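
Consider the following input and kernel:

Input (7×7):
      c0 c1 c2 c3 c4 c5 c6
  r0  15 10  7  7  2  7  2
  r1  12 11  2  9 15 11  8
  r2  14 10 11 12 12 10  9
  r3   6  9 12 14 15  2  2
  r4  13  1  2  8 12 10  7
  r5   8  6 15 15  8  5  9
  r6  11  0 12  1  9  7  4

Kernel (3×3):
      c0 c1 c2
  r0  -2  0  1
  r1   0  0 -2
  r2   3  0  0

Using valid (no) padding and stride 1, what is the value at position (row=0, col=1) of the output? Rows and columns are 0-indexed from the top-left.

The receptive field on the input at this output position is [10 7 7 / 11 2 9 / 10 11 12]. Elementwise product with the kernel and sum: 10·-2 + 7·1 + 9·-2 + 10·3.

-1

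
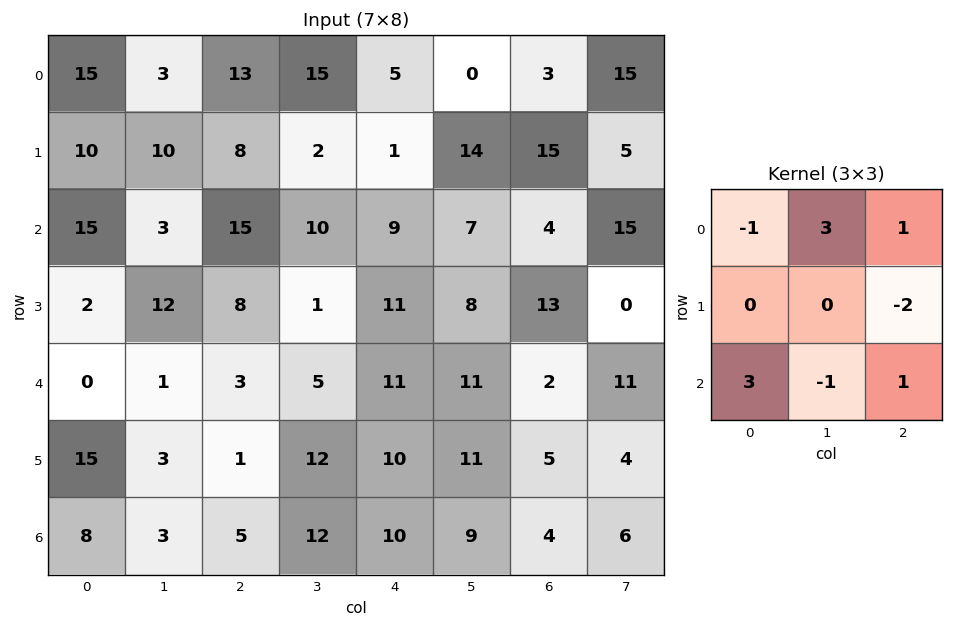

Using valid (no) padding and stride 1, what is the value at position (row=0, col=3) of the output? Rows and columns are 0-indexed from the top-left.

0

The receptive field on the input at this output position is [15 5 0 / 2 1 14 / 10 9 7]. Elementwise product with the kernel and sum: 15·-1 + 5·3 + 0·1 + 14·-2 + 10·3 + 9·-1 + 7·1.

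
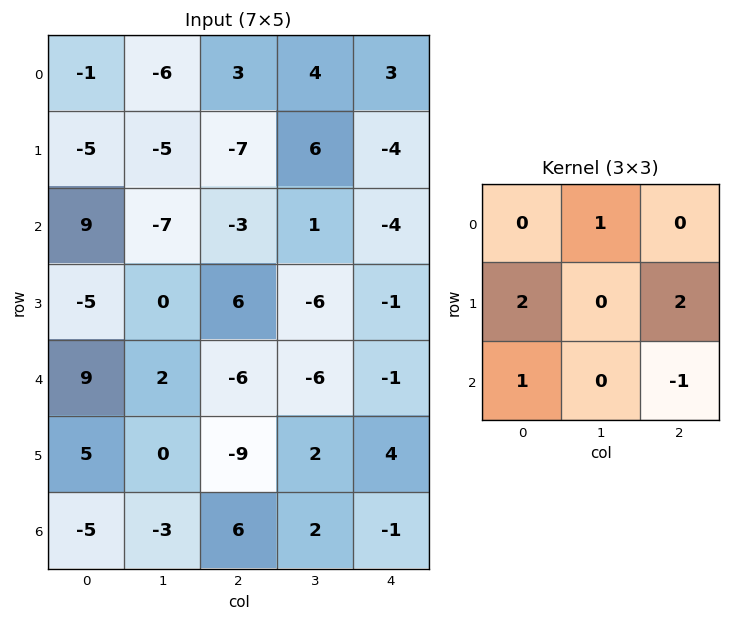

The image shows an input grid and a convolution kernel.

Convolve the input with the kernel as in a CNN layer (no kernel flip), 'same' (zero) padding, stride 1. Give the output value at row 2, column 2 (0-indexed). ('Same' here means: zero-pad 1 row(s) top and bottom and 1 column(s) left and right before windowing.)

The receptive field on the zero-padded input at this output position is [-5 -7 6 / -7 -3 1 / 0 6 -6]. Elementwise product with the kernel and sum: -7·1 + -7·2 + 1·2 + 0·1 + -6·-1.

-13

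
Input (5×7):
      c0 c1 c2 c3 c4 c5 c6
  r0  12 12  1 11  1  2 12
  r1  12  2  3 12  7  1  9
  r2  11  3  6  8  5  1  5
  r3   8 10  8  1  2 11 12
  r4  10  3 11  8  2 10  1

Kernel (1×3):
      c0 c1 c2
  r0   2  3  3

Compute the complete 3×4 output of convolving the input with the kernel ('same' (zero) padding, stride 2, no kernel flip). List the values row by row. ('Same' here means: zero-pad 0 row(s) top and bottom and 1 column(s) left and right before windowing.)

72 60 31 40
42 48 34 17
39 63 52 23

Output[0,0]: The receptive field on the zero-padded input at this output position is [0 12 12]. Elementwise product with the kernel and sum: 0·2 + 12·3 + 12·3.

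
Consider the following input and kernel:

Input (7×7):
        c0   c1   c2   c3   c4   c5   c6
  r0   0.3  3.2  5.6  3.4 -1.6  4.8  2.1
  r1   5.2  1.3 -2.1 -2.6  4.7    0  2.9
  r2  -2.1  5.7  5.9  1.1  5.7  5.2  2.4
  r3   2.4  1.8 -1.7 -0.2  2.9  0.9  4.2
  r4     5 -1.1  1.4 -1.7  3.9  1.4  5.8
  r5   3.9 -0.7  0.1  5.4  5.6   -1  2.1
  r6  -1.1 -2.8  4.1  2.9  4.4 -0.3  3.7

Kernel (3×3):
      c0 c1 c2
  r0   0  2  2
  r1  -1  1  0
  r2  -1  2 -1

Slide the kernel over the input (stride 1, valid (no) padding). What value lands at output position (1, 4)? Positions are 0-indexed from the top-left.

0

The receptive field on the input at this output position is [4.7 0 2.9 / 5.7 5.2 2.4 / 2.9 0.9 4.2]. Elementwise product with the kernel and sum: 0·2 + 2.9·2 + 5.7·-1 + 5.2·1 + 2.9·-1 + 0.9·2 + 4.2·-1.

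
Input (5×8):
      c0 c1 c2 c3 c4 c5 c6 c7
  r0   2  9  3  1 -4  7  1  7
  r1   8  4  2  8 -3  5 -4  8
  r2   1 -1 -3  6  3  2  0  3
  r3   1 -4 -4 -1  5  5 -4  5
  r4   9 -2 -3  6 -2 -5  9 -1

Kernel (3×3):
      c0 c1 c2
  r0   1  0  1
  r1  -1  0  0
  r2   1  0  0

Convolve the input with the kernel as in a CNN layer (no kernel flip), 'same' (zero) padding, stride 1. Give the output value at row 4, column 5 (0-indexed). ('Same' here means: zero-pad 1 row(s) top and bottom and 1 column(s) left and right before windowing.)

The receptive field on the zero-padded input at this output position is [5 5 -4 / -2 -5 9 / 0 0 0]. Elementwise product with the kernel and sum: 5·1 + -4·1 + -2·-1 + 0·1.

3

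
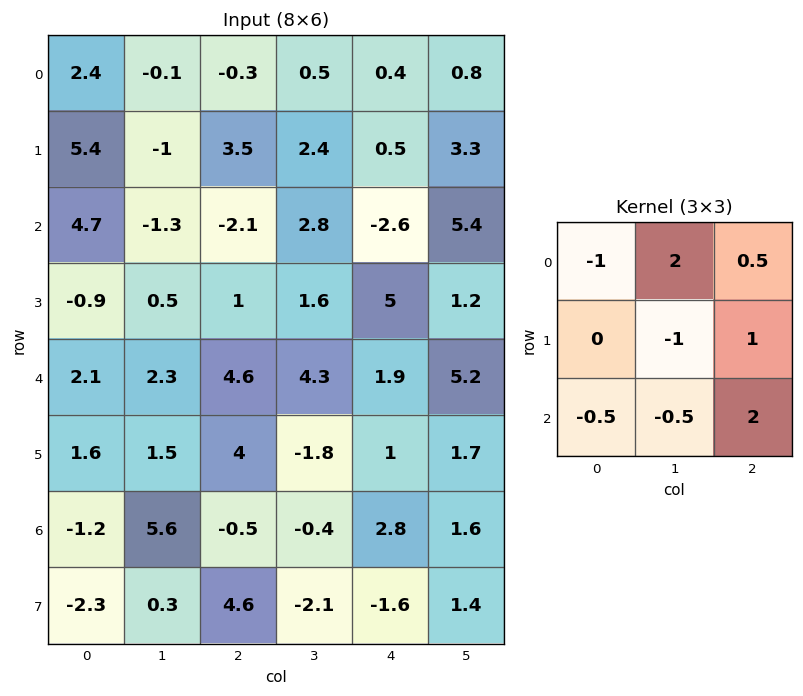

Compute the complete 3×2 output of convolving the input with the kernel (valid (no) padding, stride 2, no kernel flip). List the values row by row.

-4.15 -5.95
-0.85 9.15
4.1 13.8

Output[0,0]: The receptive field on the input at this output position is [2.4 -0.1 -0.3 / 5.4 -1 3.5 / 4.7 -1.3 -2.1]. Elementwise product with the kernel and sum: 2.4·-1 + -0.1·2 + -0.3·0.5 + -1·-1 + 3.5·1 + 4.7·-0.5 + -1.3·-0.5 + -2.1·2.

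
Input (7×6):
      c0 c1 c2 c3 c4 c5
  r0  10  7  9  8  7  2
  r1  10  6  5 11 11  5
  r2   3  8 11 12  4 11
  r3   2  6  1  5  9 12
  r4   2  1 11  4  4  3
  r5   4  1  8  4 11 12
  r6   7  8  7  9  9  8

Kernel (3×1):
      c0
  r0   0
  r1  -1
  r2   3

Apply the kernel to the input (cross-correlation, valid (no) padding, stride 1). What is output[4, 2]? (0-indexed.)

The receptive field on the input at this output position is [11 / 8 / 7]. Elementwise product with the kernel and sum: 8·-1 + 7·3.

13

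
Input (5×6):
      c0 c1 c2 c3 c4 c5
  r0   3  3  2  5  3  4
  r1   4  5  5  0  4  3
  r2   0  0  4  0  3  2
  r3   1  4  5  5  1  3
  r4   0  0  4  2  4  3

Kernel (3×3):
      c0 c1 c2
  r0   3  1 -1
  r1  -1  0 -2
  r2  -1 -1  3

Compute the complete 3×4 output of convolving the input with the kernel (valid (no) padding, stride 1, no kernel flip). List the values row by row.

Output[0,0]: The receptive field on the input at this output position is [3 3 2 / 4 5 5 / 0 0 4]. Elementwise product with the kernel and sum: 3·3 + 3·1 + 2·-1 + 4·-1 + 5·-2 + 0·-1 + 0·-1 + 4·3.

8 -3 0 11
14 26 -6 0
-3 -8 8 -7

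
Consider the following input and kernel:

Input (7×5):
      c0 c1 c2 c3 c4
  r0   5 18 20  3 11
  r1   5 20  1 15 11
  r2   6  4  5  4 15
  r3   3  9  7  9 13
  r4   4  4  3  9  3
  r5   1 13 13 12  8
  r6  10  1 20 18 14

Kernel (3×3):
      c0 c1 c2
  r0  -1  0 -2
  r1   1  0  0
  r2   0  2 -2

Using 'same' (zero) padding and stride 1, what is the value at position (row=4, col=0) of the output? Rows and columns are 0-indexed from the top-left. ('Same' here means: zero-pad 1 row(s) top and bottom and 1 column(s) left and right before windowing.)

-42

The receptive field on the zero-padded input at this output position is [0 3 9 / 0 4 4 / 0 1 13]. Elementwise product with the kernel and sum: 0·-1 + 9·-2 + 0·1 + 1·2 + 13·-2.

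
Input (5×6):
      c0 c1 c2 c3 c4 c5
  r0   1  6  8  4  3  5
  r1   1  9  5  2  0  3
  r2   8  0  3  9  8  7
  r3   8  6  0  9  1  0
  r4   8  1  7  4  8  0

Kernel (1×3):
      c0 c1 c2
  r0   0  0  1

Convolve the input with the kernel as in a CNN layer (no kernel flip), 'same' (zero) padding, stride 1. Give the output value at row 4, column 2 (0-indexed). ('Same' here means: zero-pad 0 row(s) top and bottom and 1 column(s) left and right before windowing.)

4

The receptive field on the zero-padded input at this output position is [1 7 4]. Elementwise product with the kernel and sum: 4·1.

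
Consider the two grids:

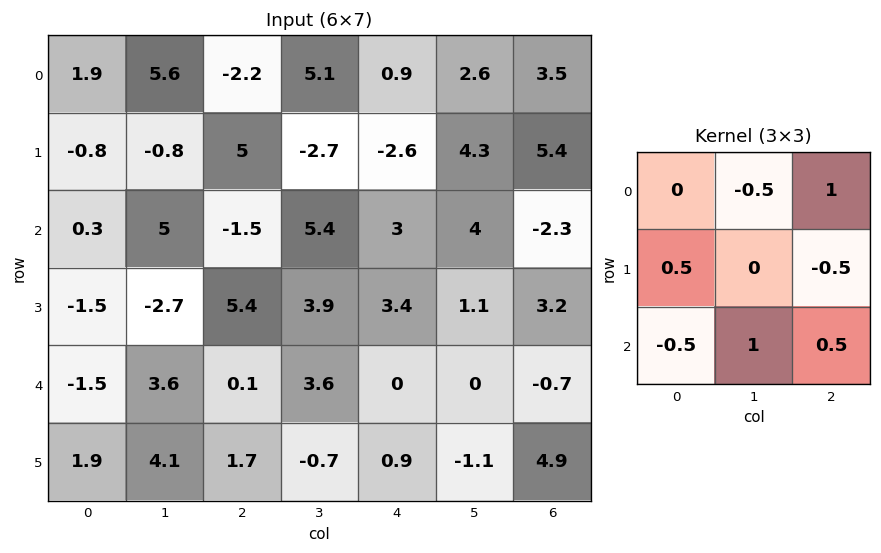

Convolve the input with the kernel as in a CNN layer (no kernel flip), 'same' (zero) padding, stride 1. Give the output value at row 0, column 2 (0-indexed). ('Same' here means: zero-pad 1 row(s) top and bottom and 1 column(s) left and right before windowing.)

The receptive field on the zero-padded input at this output position is [0 0 0 / 5.6 -2.2 5.1 / -0.8 5 -2.7]. Elementwise product with the kernel and sum: 0·-0.5 + 0·1 + 5.6·0.5 + 5.1·-0.5 + -0.8·-0.5 + 5·1 + -2.7·0.5.

4.3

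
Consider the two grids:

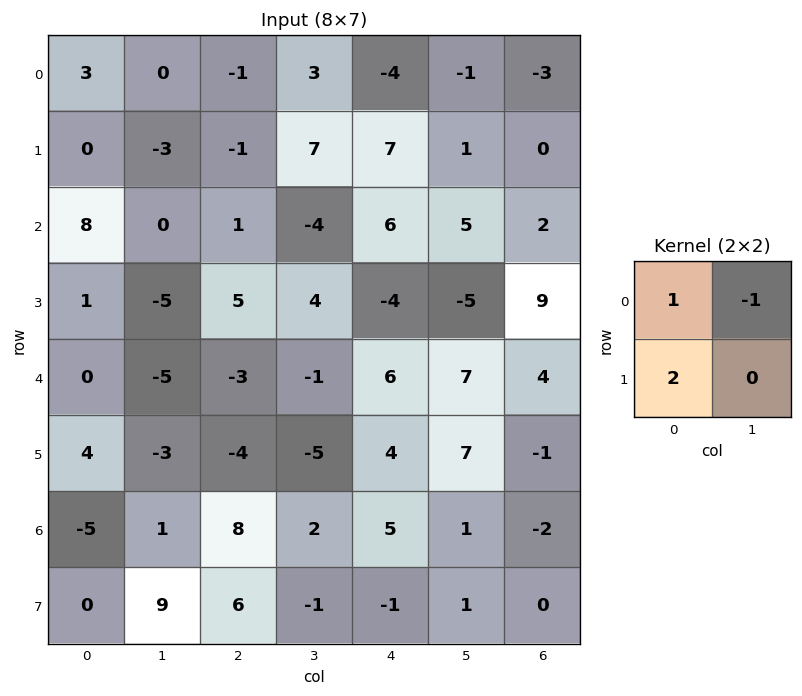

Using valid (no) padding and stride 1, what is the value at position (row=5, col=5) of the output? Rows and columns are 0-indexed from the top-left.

10

The receptive field on the input at this output position is [7 -1 / 1 -2]. Elementwise product with the kernel and sum: 7·1 + -1·-1 + 1·2.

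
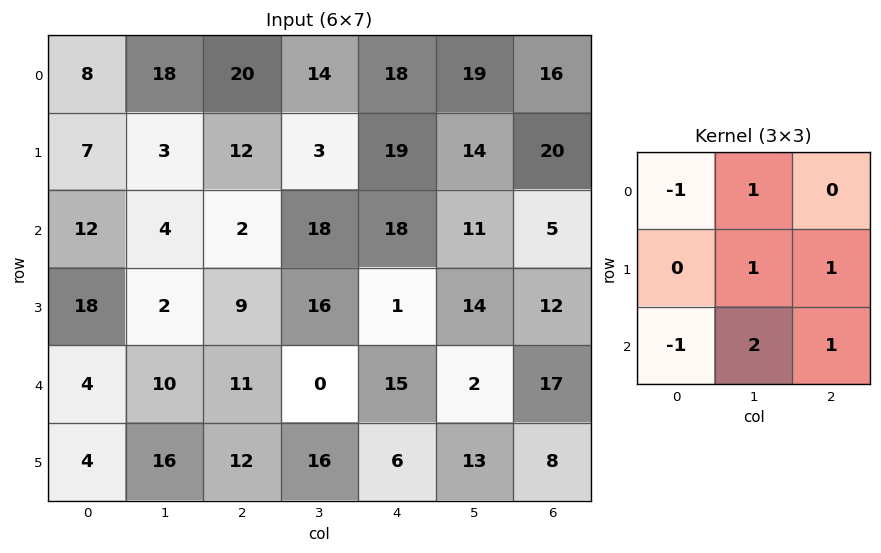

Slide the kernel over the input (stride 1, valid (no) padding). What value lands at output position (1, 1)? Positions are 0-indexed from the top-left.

The receptive field on the input at this output position is [3 12 3 / 4 2 18 / 2 9 16]. Elementwise product with the kernel and sum: 3·-1 + 12·1 + 2·1 + 18·1 + 2·-1 + 9·2 + 16·1.

61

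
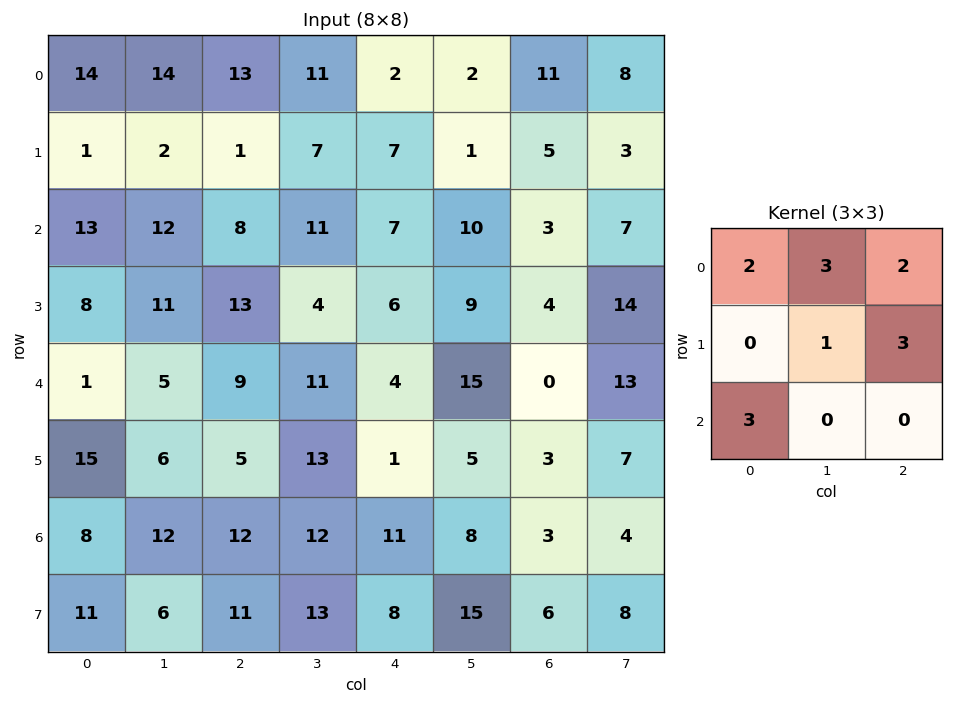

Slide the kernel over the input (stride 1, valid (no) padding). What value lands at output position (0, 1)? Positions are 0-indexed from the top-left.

147

The receptive field on the input at this output position is [14 13 11 / 2 1 7 / 12 8 11]. Elementwise product with the kernel and sum: 14·2 + 13·3 + 11·2 + 1·1 + 7·3 + 12·3.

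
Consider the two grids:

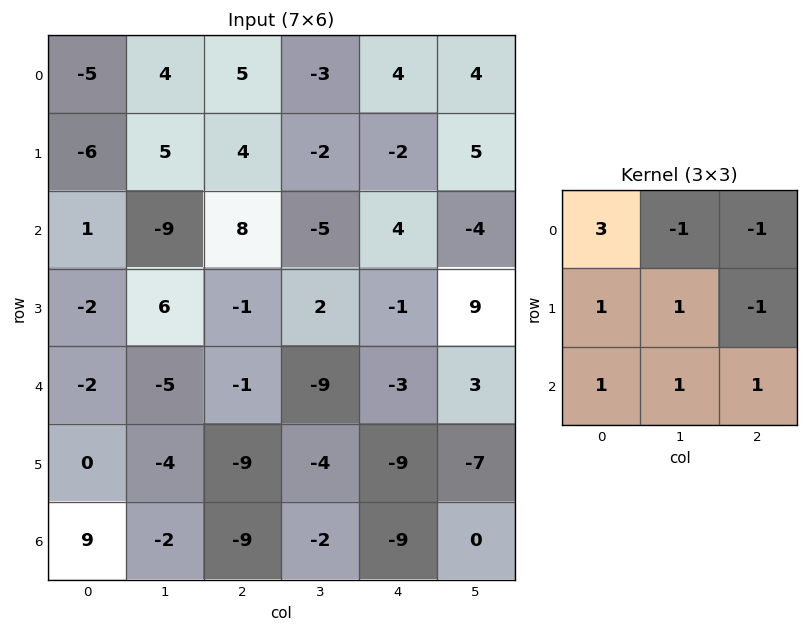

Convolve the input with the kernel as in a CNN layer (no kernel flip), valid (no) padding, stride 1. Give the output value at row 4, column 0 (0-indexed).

3

The receptive field on the input at this output position is [-2 -5 -1 / 0 -4 -9 / 9 -2 -9]. Elementwise product with the kernel and sum: -2·3 + -5·-1 + -1·-1 + 0·1 + -4·1 + -9·-1 + 9·1 + -2·1 + -9·1.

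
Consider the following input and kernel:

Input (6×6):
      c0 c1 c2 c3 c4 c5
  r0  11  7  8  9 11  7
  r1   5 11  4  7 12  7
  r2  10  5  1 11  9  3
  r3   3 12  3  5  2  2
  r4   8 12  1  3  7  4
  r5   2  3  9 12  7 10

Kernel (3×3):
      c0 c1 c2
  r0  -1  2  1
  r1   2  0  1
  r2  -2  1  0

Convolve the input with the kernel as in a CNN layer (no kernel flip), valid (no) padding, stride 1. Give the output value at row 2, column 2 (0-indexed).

39

The receptive field on the input at this output position is [1 11 9 / 3 5 2 / 1 3 7]. Elementwise product with the kernel and sum: 1·-1 + 11·2 + 9·1 + 3·2 + 2·1 + 1·-2 + 3·1.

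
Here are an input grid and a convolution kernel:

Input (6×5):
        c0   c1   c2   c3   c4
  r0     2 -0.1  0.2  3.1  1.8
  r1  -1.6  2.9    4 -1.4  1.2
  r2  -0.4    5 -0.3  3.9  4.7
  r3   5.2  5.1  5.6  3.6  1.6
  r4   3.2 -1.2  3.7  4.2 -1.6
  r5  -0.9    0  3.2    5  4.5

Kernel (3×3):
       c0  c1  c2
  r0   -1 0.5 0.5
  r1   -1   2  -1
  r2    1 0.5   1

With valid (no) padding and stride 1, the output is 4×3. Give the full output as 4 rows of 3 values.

3.25 17 0.6
29.1 0.4 8.3
8.45 4.15 8.8
-6.85 10.5 13.5

Output[0,0]: The receptive field on the input at this output position is [2 -0.1 0.2 / -1.6 2.9 4 / -0.4 5 -0.3]. Elementwise product with the kernel and sum: 2·-1 + -0.1·0.5 + 0.2·0.5 + -1.6·-1 + 2.9·2 + 4·-1 + -0.4·1 + 5·0.5 + -0.3·1.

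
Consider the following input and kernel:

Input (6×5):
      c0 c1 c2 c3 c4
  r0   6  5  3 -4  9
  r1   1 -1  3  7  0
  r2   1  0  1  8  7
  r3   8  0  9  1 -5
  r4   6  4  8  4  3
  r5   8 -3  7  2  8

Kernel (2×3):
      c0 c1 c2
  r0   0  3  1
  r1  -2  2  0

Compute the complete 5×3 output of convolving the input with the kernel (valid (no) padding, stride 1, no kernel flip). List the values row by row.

Output[0,0]: The receptive field on the input at this output position is [6 5 3 / 1 -1 3]. Elementwise product with the kernel and sum: 5·3 + 3·1 + 1·-2 + -1·2.
Output[0,1]: The receptive field on the input at this output position is [5 3 -4 / -1 3 7]. Elementwise product with the kernel and sum: 3·3 + -4·1 + -1·-2 + 3·2.

14 13 5
-2 18 35
-15 29 15
5 36 -10
-2 48 5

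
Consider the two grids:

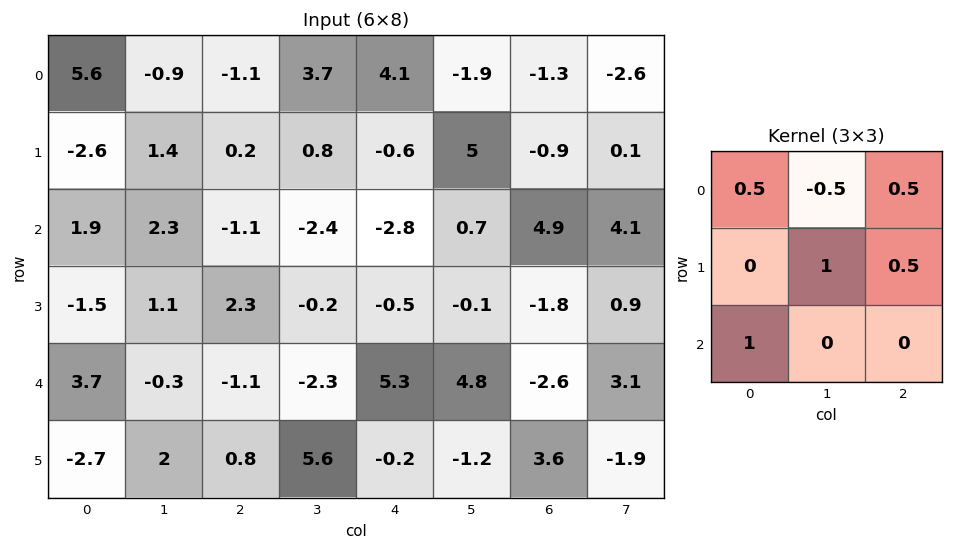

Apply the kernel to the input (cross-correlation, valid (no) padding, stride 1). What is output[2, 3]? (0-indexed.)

The receptive field on the input at this output position is [-2.4 -2.8 0.7 / -0.2 -0.5 -0.1 / -2.3 5.3 4.8]. Elementwise product with the kernel and sum: -2.4·0.5 + -2.8·-0.5 + 0.7·0.5 + -0.5·1 + -0.1·0.5 + -2.3·1.

-2.3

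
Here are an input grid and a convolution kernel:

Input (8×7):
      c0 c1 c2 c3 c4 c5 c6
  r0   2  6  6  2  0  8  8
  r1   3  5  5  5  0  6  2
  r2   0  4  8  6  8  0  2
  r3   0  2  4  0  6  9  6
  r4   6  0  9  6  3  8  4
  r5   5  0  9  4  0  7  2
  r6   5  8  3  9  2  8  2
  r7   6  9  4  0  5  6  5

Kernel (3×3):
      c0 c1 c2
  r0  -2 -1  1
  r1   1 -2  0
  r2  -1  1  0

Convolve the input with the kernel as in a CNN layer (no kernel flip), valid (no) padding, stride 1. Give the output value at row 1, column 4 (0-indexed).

The receptive field on the input at this output position is [0 6 2 / 8 0 2 / 6 9 6]. Elementwise product with the kernel and sum: 0·-2 + 6·-1 + 2·1 + 8·1 + 0·-2 + 6·-1 + 9·1.

7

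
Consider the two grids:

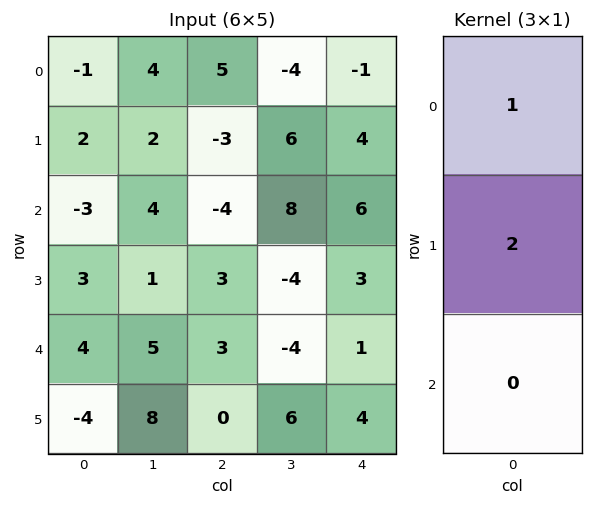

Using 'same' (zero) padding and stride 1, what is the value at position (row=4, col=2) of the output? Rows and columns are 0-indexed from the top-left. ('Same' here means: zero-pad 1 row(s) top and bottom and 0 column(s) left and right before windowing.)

The receptive field on the zero-padded input at this output position is [3 / 3 / 0]. Elementwise product with the kernel and sum: 3·1 + 3·2.

9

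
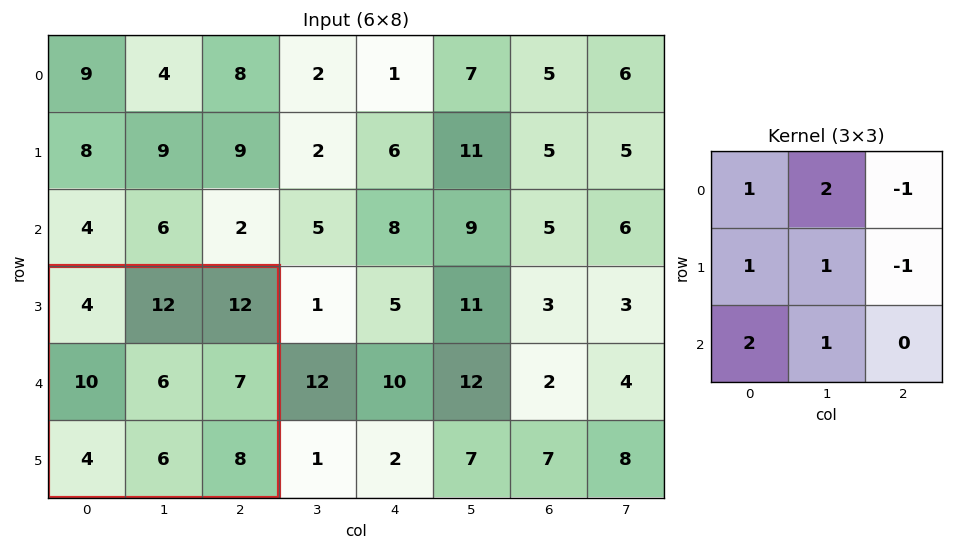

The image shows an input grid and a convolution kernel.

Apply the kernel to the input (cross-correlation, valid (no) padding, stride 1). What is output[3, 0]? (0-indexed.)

The receptive field on the input at this output position is [4 12 12 / 10 6 7 / 4 6 8]. Elementwise product with the kernel and sum: 4·1 + 12·2 + 12·-1 + 10·1 + 6·1 + 7·-1 + 4·2 + 6·1.

39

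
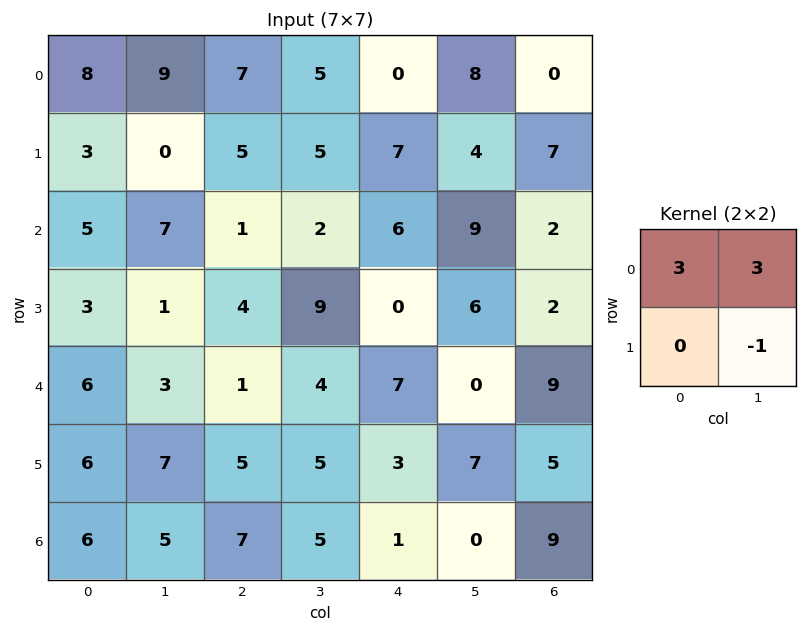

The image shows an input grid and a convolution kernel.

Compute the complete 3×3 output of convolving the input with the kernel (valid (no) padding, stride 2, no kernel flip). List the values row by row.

Output[0,0]: The receptive field on the input at this output position is [8 9 / 3 0]. Elementwise product with the kernel and sum: 8·3 + 9·3 + 0·-1.

51 31 20
35 0 39
20 10 14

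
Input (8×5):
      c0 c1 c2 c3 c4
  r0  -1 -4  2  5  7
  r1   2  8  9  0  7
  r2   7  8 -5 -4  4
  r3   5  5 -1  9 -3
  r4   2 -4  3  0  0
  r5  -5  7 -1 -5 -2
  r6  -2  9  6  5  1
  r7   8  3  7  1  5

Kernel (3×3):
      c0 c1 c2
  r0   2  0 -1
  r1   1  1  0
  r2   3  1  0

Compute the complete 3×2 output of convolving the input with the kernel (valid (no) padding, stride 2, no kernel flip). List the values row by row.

Output[0,0]: The receptive field on the input at this output position is [-1 -4 2 / 2 8 9 / 7 8 -5]. Elementwise product with the kernel and sum: -1·2 + 2·-1 + 2·1 + 8·1 + 7·3 + 8·1.

35 -13
31 3
6 23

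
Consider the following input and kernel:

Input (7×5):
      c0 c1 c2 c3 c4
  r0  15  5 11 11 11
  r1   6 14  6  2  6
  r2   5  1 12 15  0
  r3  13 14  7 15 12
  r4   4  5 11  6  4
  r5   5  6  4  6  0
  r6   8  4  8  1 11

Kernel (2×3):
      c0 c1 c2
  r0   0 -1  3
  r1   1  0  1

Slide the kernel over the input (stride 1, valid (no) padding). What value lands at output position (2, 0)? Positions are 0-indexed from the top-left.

55

The receptive field on the input at this output position is [5 1 12 / 13 14 7]. Elementwise product with the kernel and sum: 1·-1 + 12·3 + 13·1 + 7·1.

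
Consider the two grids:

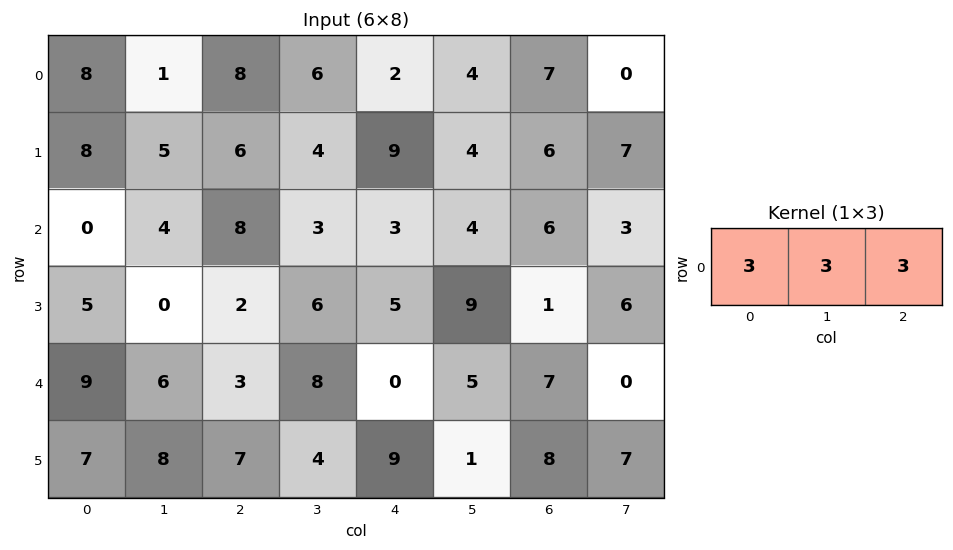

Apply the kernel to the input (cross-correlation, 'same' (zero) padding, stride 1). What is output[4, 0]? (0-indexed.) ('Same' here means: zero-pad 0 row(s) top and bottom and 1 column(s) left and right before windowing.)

The receptive field on the zero-padded input at this output position is [0 9 6]. Elementwise product with the kernel and sum: 0·3 + 9·3 + 6·3.

45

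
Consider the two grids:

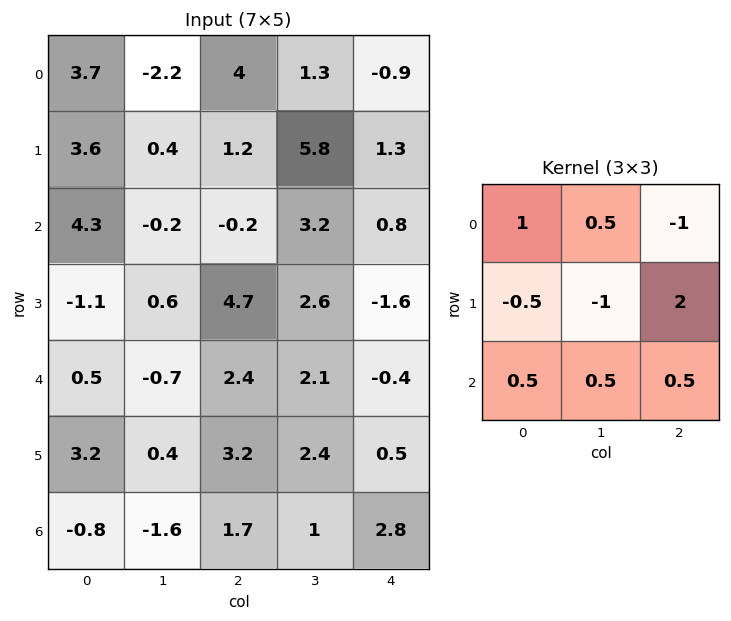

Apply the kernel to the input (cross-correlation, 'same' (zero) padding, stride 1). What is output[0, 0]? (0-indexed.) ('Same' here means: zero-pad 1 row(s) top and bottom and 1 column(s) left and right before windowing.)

The receptive field on the zero-padded input at this output position is [0 0 0 / 0 3.7 -2.2 / 0 3.6 0.4]. Elementwise product with the kernel and sum: 0·1 + 0·0.5 + 0·-1 + 0·-0.5 + 3.7·-1 + -2.2·2 + 0·0.5 + 3.6·0.5 + 0.4·0.5.

-6.1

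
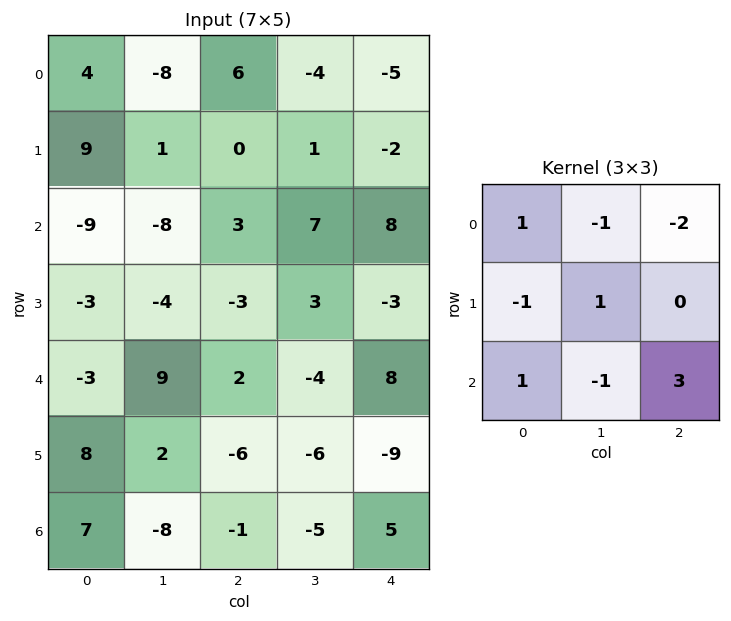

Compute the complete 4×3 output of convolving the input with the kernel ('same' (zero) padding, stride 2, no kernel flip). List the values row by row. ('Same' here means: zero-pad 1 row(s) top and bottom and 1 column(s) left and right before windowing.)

Output[0,0]: The receptive field on the zero-padded input at this output position is [0 0 0 / 0 4 -8 / 0 9 1]. Elementwise product with the kernel and sum: 0·1 + 0·-1 + 0·-2 + 0·-1 + 4·1 + 0·1 + 9·-1 + 1·3.
Output[0,1]: The receptive field on the zero-padded input at this output position is [0 0 0 / -8 6 -4 / 1 0 1]. Elementwise product with the kernel and sum: 0·1 + 0·-1 + 0·-2 + -8·-1 + 6·1 + 1·1 + 0·-1 + 1·3.

-2 18 2
-29 18 10
6 -24 21
-5 27 13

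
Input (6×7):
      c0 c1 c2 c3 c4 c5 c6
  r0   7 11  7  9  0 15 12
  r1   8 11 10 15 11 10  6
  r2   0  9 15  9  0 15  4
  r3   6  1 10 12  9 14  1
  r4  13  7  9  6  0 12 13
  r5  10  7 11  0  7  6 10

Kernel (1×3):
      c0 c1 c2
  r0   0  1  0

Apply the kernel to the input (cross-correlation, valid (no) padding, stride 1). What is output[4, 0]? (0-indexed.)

The receptive field on the input at this output position is [13 7 9]. Elementwise product with the kernel and sum: 7·1.

7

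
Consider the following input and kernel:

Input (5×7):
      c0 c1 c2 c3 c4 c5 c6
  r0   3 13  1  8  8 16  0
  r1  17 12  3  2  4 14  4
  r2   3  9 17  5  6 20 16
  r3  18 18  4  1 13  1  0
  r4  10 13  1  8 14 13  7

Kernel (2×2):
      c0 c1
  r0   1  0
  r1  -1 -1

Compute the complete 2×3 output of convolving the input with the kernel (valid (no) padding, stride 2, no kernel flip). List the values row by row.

-26 -4 -10
-33 12 -8

Output[0,0]: The receptive field on the input at this output position is [3 13 / 17 12]. Elementwise product with the kernel and sum: 3·1 + 17·-1 + 12·-1.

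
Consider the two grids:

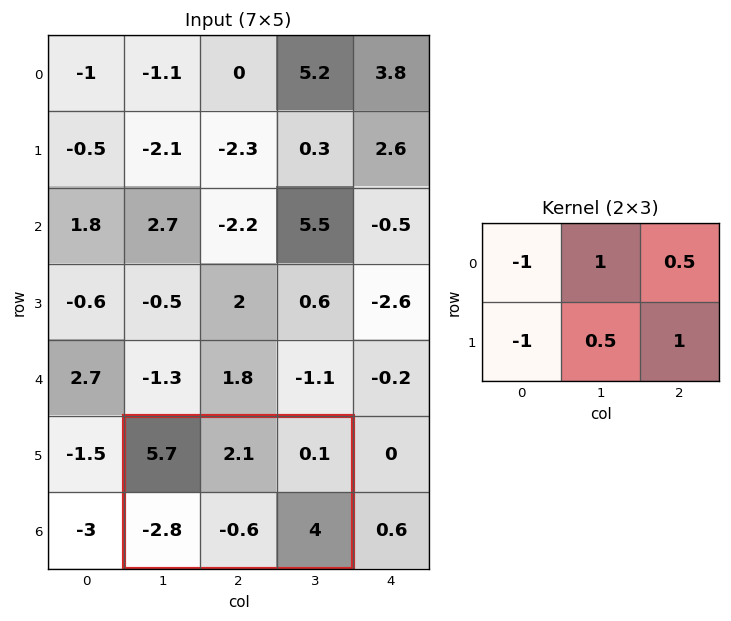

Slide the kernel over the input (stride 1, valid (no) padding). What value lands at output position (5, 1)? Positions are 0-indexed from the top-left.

2.95

The receptive field on the input at this output position is [5.7 2.1 0.1 / -2.8 -0.6 4]. Elementwise product with the kernel and sum: 5.7·-1 + 2.1·1 + 0.1·0.5 + -2.8·-1 + -0.6·0.5 + 4·1.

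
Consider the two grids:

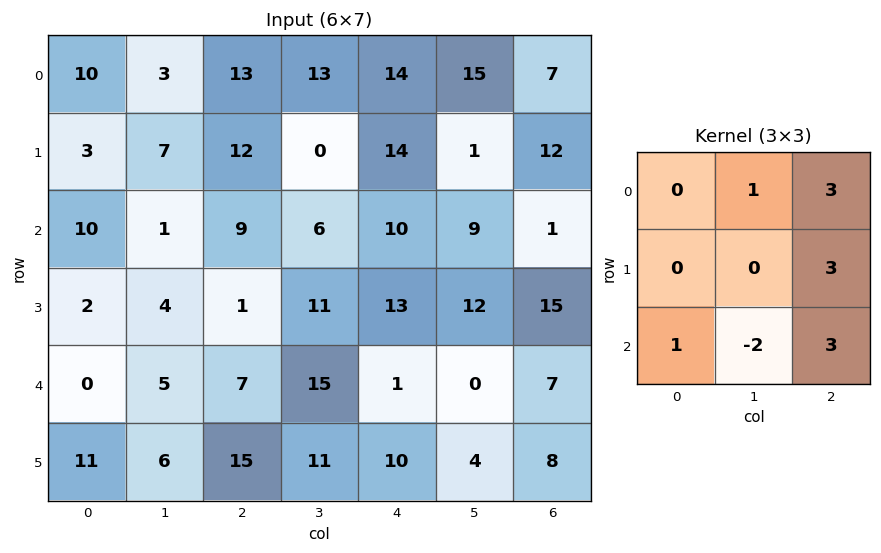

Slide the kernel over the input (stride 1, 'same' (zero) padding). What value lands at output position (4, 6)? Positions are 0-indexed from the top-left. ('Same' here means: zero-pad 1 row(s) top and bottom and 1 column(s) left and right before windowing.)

The receptive field on the zero-padded input at this output position is [12 15 0 / 0 7 0 / 4 8 0]. Elementwise product with the kernel and sum: 15·1 + 0·3 + 0·3 + 4·1 + 8·-2 + 0·3.

3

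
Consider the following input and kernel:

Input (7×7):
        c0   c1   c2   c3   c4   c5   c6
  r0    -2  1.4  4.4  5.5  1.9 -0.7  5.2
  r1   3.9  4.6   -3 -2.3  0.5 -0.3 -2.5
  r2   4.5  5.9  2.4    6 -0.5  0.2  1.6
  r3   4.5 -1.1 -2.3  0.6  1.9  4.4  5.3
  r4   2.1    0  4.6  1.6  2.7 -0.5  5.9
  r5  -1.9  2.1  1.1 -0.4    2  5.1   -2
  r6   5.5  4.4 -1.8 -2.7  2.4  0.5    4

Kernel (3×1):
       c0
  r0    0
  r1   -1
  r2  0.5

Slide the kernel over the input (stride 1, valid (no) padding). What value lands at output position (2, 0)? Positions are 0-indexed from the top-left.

The receptive field on the input at this output position is [4.5 / 4.5 / 2.1]. Elementwise product with the kernel and sum: 4.5·-1 + 2.1·0.5.

-3.45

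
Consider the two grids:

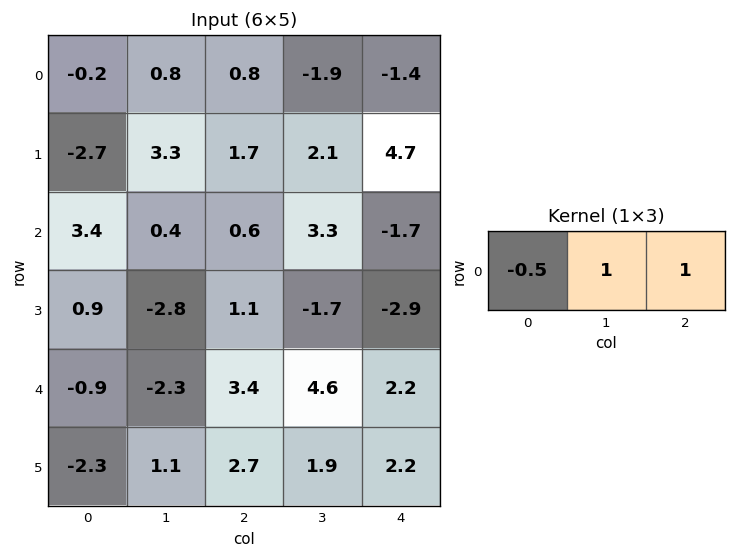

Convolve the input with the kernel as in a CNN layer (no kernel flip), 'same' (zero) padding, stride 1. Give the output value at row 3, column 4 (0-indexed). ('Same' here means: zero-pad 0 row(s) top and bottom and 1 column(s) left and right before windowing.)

-2.05

The receptive field on the zero-padded input at this output position is [-1.7 -2.9 0]. Elementwise product with the kernel and sum: -1.7·-0.5 + -2.9·1 + 0·1.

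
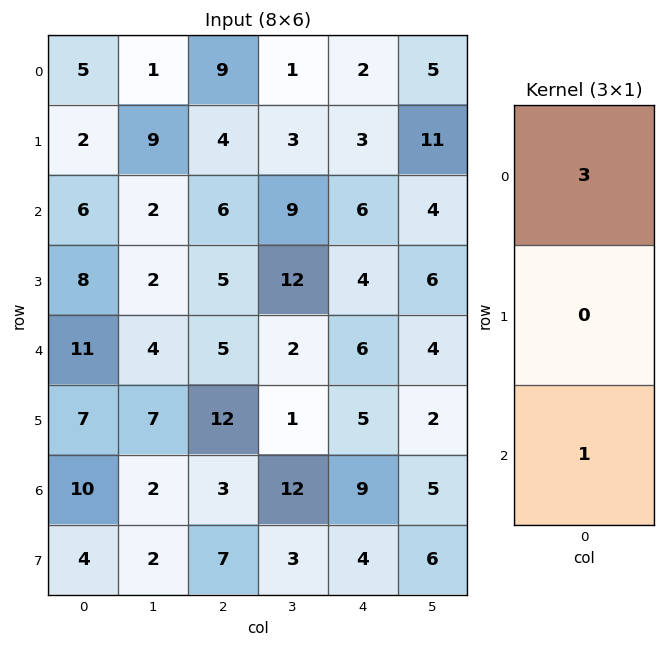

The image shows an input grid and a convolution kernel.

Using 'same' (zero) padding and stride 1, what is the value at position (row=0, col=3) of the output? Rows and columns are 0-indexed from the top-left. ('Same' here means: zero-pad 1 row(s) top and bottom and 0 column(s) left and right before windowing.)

The receptive field on the zero-padded input at this output position is [0 / 1 / 3]. Elementwise product with the kernel and sum: 0·3 + 3·1.

3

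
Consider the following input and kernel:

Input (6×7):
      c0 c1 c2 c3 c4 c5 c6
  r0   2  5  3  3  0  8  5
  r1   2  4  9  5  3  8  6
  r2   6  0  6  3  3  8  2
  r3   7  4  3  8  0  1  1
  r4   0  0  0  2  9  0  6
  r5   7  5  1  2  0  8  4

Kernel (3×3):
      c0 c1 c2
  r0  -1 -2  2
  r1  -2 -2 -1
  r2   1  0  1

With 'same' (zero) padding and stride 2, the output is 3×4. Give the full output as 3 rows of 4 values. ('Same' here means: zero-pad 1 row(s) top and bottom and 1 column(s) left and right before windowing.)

Output[0,0]: The receptive field on the zero-padded input at this output position is [0 0 0 / 0 2 5 / 0 2 4]. Elementwise product with the kernel and sum: 0·-1 + 0·-2 + 0·2 + 0·-2 + 2·-2 + 5·-1 + 0·1 + 4·1.

-5 -10 -1 -18
-4 -15 -6 -39
-1 11 -18 -7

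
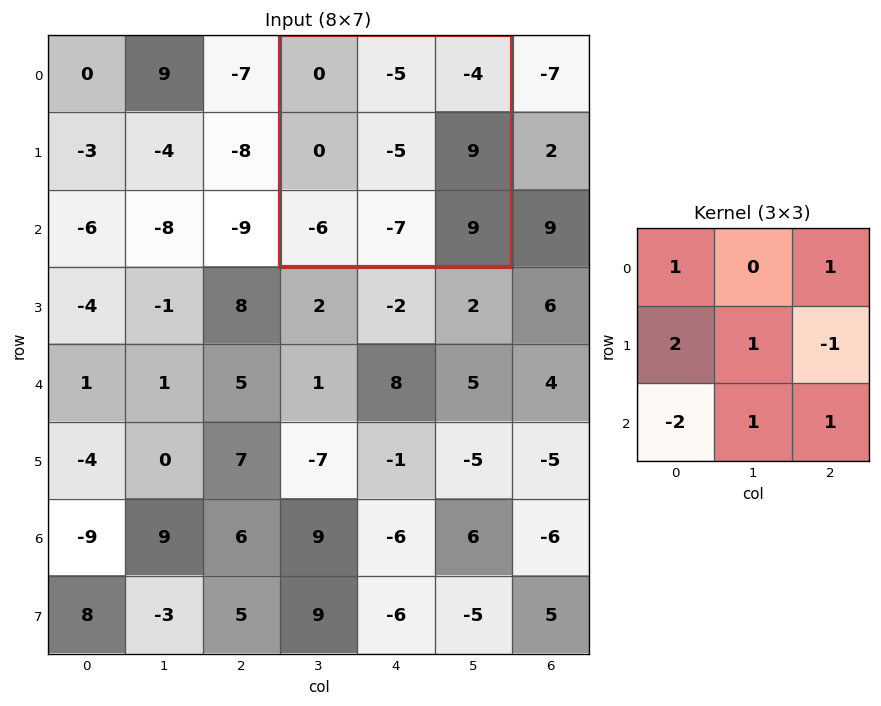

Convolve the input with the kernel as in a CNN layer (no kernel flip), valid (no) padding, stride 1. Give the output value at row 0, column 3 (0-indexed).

-4

The receptive field on the input at this output position is [0 -5 -4 / 0 -5 9 / -6 -7 9]. Elementwise product with the kernel and sum: 0·1 + -4·1 + 0·2 + -5·1 + 9·-1 + -6·-2 + -7·1 + 9·1.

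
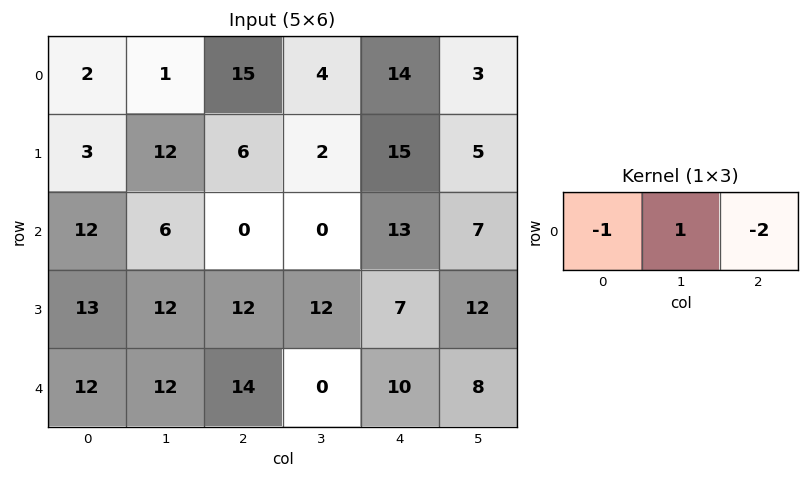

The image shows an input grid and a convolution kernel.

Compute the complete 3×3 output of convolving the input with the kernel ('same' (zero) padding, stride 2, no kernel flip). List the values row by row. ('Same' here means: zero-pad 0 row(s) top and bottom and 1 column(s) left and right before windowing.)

Output[0,0]: The receptive field on the zero-padded input at this output position is [0 2 1]. Elementwise product with the kernel and sum: 0·-1 + 2·1 + 1·-2.

0 6 4
0 -6 -1
-12 2 -6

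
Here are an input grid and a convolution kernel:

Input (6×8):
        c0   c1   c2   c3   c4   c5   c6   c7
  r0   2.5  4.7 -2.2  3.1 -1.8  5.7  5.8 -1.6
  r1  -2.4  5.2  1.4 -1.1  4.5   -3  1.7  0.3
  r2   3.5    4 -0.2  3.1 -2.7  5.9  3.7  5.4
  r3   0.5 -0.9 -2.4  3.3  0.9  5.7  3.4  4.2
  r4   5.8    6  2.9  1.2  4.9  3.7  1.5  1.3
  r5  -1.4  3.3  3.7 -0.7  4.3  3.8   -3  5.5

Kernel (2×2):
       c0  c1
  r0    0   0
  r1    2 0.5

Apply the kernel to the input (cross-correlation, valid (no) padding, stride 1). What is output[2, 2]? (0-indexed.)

The receptive field on the input at this output position is [-0.2 3.1 / -2.4 3.3]. Elementwise product with the kernel and sum: -2.4·2 + 3.3·0.5.

-3.15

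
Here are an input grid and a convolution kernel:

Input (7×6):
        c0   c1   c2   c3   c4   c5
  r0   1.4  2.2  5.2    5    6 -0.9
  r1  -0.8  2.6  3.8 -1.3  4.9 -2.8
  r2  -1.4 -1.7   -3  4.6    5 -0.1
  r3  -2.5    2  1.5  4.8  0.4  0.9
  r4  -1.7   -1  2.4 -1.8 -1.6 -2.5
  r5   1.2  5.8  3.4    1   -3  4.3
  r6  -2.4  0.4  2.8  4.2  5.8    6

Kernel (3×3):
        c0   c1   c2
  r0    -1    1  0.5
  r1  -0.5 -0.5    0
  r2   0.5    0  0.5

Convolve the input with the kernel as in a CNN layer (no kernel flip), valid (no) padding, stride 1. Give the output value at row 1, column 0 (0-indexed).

The receptive field on the input at this output position is [-0.8 2.6 3.8 / -1.4 -1.7 -3 / -2.5 2 1.5]. Elementwise product with the kernel and sum: -0.8·-1 + 2.6·1 + 3.8·0.5 + -1.4·-0.5 + -1.7·-0.5 + -2.5·0.5 + 1.5·0.5.

6.35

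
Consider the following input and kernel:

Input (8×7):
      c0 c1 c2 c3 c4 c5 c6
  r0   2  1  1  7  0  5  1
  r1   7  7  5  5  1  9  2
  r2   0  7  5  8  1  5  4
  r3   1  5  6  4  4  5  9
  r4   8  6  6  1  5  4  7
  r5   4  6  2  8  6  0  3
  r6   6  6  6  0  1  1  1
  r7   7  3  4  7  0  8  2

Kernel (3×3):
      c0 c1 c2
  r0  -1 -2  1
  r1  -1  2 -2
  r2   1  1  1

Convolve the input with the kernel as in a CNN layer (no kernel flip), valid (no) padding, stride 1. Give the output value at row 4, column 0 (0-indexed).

The receptive field on the input at this output position is [8 6 6 / 4 6 2 / 6 6 6]. Elementwise product with the kernel and sum: 8·-1 + 6·-2 + 6·1 + 4·-1 + 6·2 + 2·-2 + 6·1 + 6·1 + 6·1.

8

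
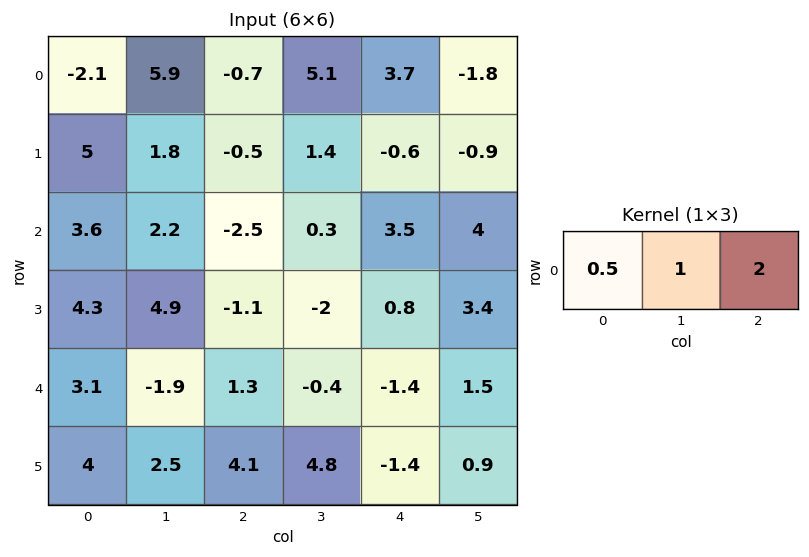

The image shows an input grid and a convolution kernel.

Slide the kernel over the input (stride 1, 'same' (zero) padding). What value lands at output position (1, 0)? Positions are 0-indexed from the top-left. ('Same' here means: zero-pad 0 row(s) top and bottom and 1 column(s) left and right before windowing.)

The receptive field on the zero-padded input at this output position is [0 5 1.8]. Elementwise product with the kernel and sum: 0·0.5 + 5·1 + 1.8·2.

8.6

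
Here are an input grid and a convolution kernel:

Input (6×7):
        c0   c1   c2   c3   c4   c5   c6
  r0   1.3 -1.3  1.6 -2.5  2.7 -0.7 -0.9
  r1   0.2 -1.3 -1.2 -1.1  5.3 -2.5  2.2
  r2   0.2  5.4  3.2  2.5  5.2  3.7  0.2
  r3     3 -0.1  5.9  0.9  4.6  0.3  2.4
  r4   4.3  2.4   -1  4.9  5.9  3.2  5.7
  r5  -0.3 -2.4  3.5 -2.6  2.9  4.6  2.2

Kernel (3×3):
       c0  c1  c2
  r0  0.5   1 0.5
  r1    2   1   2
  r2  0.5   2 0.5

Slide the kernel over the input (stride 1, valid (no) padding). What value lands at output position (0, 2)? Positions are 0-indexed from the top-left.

15.95

The receptive field on the input at this output position is [1.6 -2.5 2.7 / -1.2 -1.1 5.3 / 3.2 2.5 5.2]. Elementwise product with the kernel and sum: 1.6·0.5 + -2.5·1 + 2.7·0.5 + -1.2·2 + -1.1·1 + 5.3·2 + 3.2·0.5 + 2.5·2 + 5.2·0.5.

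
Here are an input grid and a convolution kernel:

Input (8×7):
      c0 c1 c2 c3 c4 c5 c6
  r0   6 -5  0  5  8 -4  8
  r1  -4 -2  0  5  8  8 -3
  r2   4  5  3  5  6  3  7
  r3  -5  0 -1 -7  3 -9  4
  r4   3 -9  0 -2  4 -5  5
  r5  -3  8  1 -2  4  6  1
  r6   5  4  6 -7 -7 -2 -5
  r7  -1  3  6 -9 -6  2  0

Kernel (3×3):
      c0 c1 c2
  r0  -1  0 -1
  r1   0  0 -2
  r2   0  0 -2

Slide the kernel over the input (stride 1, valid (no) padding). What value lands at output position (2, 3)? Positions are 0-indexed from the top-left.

The receptive field on the input at this output position is [5 6 3 / -7 3 -9 / -2 4 -5]. Elementwise product with the kernel and sum: 5·-1 + 3·-1 + -9·-2 + -5·-2.

20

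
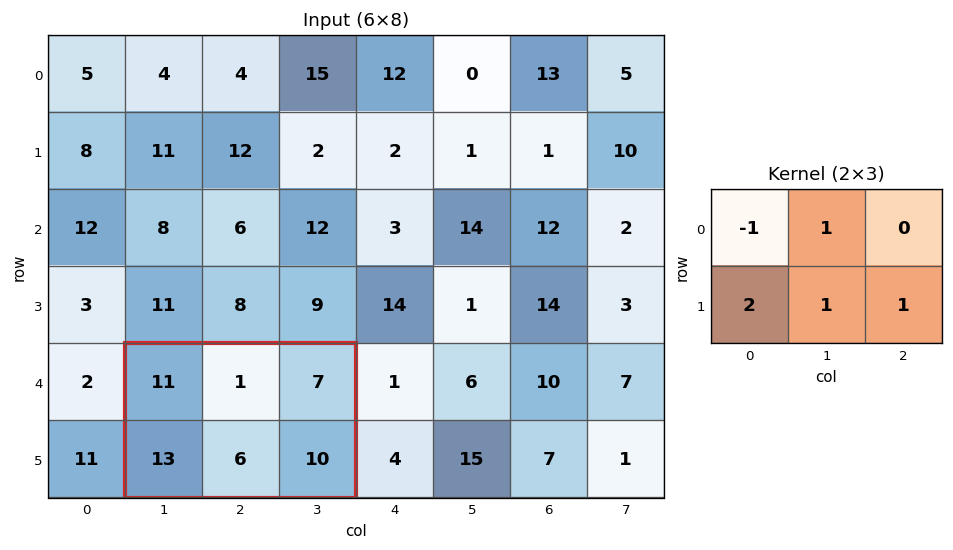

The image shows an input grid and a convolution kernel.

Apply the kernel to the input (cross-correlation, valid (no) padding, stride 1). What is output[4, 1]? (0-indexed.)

The receptive field on the input at this output position is [11 1 7 / 13 6 10]. Elementwise product with the kernel and sum: 11·-1 + 1·1 + 13·2 + 6·1 + 10·1.

32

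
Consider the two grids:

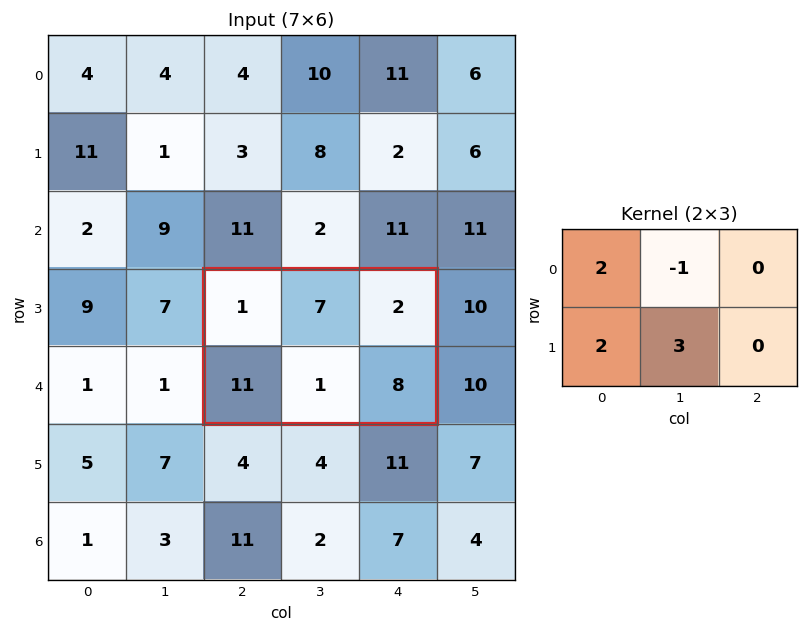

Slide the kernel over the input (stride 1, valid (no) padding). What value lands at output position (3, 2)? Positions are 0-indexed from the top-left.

The receptive field on the input at this output position is [1 7 2 / 11 1 8]. Elementwise product with the kernel and sum: 1·2 + 7·-1 + 11·2 + 1·3.

20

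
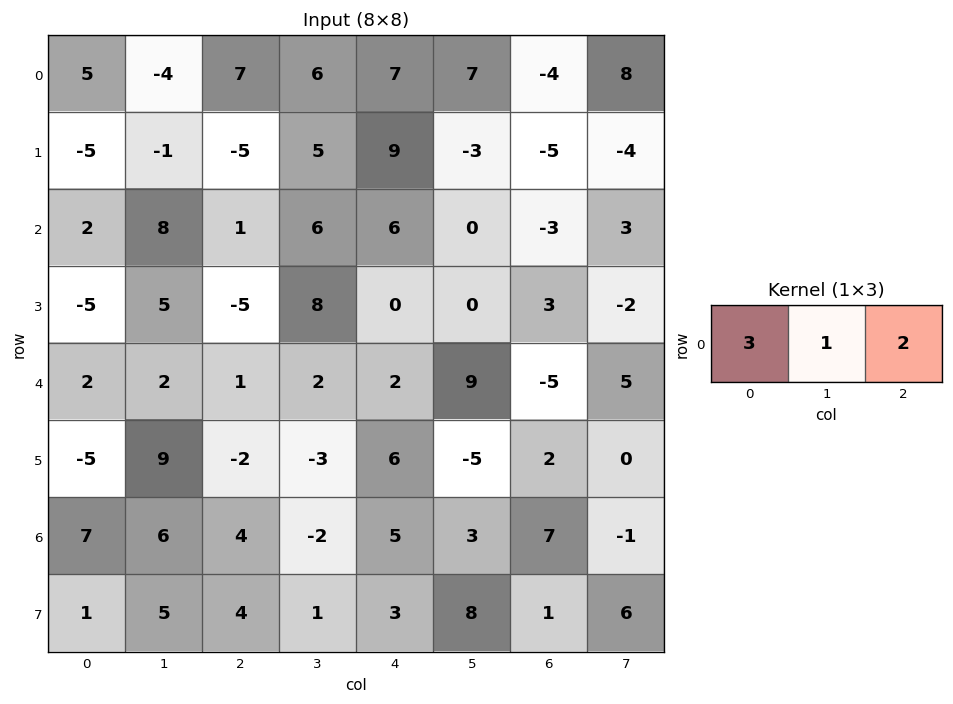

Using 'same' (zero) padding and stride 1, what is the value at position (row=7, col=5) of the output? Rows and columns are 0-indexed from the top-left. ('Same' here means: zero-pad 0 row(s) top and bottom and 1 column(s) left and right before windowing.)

The receptive field on the zero-padded input at this output position is [3 8 1]. Elementwise product with the kernel and sum: 3·3 + 8·1 + 1·2.

19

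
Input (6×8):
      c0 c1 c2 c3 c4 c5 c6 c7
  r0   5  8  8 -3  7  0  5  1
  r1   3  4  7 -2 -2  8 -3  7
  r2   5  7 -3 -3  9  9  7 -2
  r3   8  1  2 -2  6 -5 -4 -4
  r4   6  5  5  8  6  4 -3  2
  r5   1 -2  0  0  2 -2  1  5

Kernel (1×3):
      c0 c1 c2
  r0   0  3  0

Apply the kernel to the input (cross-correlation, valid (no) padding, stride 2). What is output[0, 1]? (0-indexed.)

-9

The receptive field on the input at this output position is [8 -3 7]. Elementwise product with the kernel and sum: -3·3.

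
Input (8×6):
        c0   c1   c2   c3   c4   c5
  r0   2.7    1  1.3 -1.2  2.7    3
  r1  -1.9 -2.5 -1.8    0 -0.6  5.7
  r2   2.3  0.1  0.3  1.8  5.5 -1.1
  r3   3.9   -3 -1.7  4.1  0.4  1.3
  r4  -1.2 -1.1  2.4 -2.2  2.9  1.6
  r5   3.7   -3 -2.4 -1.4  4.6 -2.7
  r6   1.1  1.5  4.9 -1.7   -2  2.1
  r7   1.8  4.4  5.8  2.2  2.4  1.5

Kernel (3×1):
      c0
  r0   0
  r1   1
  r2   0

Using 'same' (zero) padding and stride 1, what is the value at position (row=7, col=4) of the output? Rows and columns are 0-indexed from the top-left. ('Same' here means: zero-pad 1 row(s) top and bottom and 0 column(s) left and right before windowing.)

2.4

The receptive field on the zero-padded input at this output position is [-2 / 2.4 / 0]. Elementwise product with the kernel and sum: 2.4·1.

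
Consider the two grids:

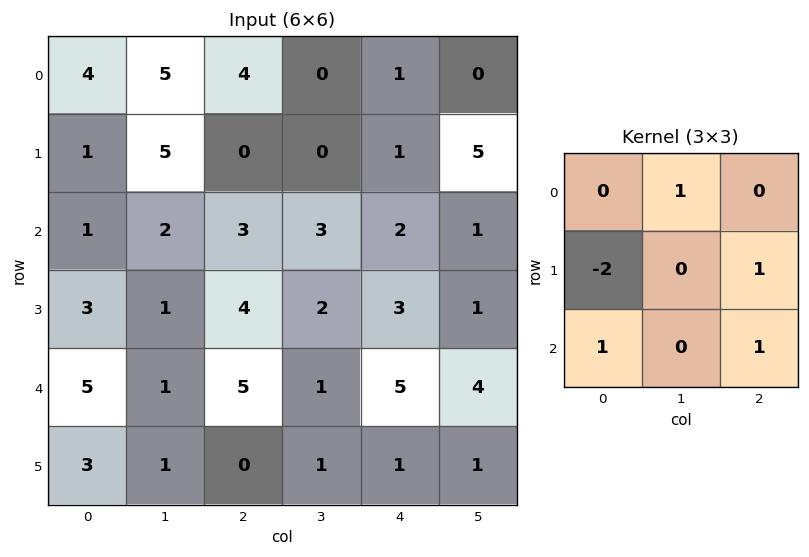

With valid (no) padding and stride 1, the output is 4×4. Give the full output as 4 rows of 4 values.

7 -1 6 10
13 2 3 -1
10 5 8 4
-1 5 -2 7

Output[0,0]: The receptive field on the input at this output position is [4 5 4 / 1 5 0 / 1 2 3]. Elementwise product with the kernel and sum: 5·1 + 1·-2 + 0·1 + 1·1 + 3·1.
Output[0,1]: The receptive field on the input at this output position is [5 4 0 / 5 0 0 / 2 3 3]. Elementwise product with the kernel and sum: 4·1 + 5·-2 + 0·1 + 2·1 + 3·1.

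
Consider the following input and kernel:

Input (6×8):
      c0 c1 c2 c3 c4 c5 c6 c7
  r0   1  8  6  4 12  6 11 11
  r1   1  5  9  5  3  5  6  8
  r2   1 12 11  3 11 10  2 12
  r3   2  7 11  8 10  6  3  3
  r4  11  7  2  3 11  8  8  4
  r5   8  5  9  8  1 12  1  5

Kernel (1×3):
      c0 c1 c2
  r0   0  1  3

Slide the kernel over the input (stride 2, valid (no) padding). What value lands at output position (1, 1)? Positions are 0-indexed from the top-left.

The receptive field on the input at this output position is [11 3 11]. Elementwise product with the kernel and sum: 3·1 + 11·3.

36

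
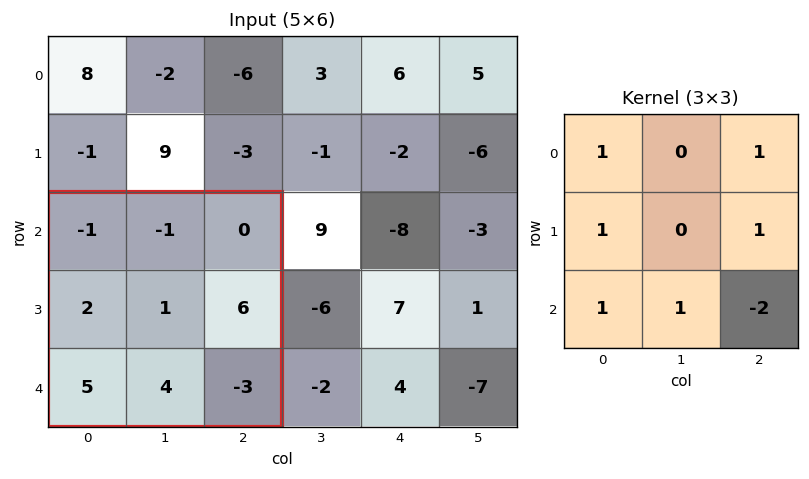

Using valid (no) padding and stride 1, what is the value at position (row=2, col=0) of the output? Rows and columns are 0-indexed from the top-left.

The receptive field on the input at this output position is [-1 -1 0 / 2 1 6 / 5 4 -3]. Elementwise product with the kernel and sum: -1·1 + 0·1 + 2·1 + 6·1 + 5·1 + 4·1 + -3·-2.

22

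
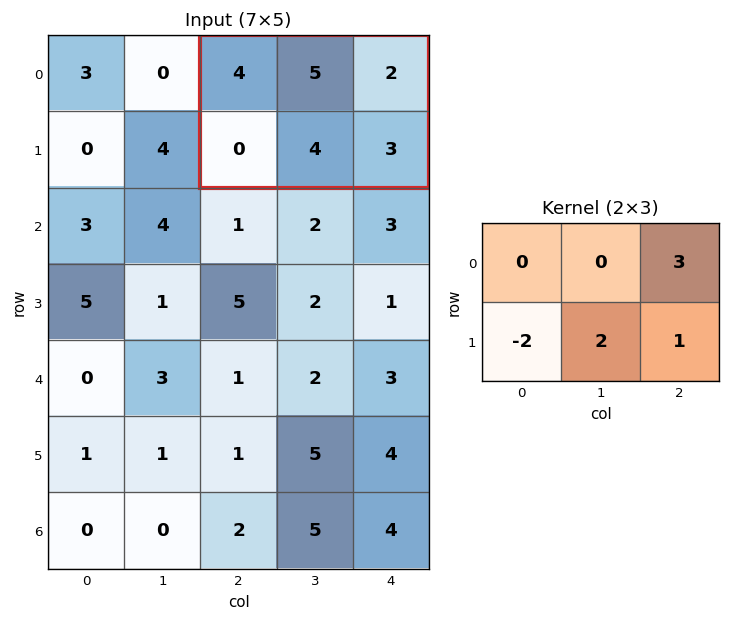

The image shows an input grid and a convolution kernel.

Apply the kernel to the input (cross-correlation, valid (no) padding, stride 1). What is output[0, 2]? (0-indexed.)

17

The receptive field on the input at this output position is [4 5 2 / 0 4 3]. Elementwise product with the kernel and sum: 2·3 + 0·-2 + 4·2 + 3·1.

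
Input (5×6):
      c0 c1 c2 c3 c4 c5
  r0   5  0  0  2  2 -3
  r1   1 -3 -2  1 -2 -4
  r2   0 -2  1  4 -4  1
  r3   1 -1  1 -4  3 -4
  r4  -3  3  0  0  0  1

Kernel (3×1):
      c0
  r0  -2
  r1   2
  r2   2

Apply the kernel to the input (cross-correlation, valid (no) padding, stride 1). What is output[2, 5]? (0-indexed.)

The receptive field on the input at this output position is [1 / -4 / 1]. Elementwise product with the kernel and sum: 1·-2 + -4·2 + 1·2.

-8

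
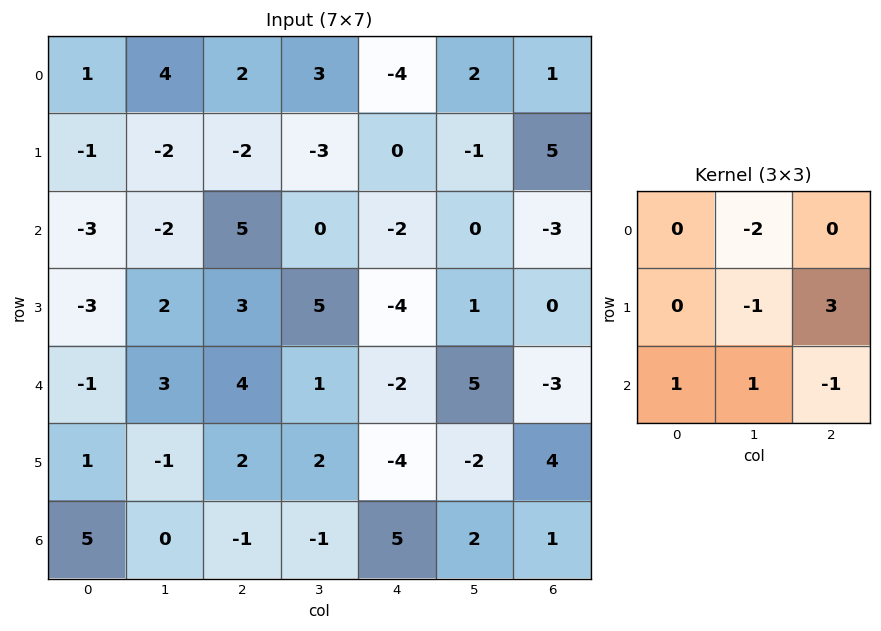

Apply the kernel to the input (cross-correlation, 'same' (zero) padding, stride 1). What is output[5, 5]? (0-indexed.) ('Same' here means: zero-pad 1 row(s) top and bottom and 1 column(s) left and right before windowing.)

10

The receptive field on the zero-padded input at this output position is [-2 5 -3 / -4 -2 4 / 5 2 1]. Elementwise product with the kernel and sum: 5·-2 + -2·-1 + 4·3 + 5·1 + 2·1 + 1·-1.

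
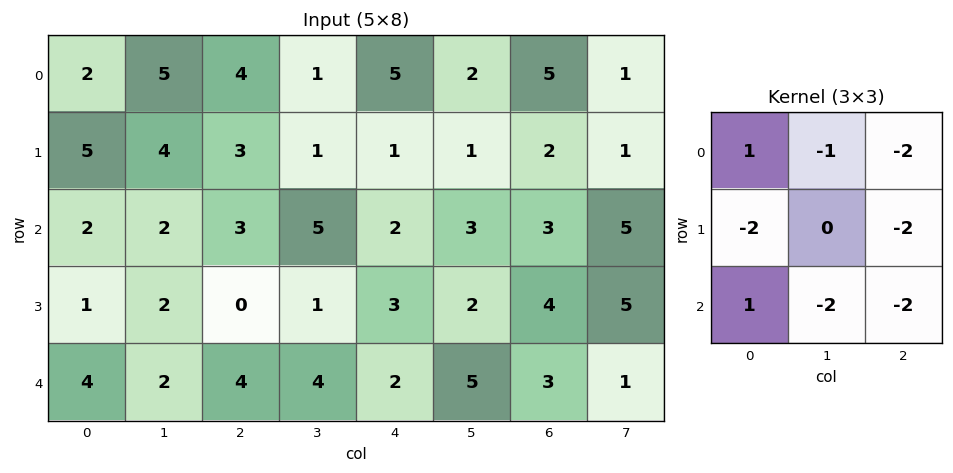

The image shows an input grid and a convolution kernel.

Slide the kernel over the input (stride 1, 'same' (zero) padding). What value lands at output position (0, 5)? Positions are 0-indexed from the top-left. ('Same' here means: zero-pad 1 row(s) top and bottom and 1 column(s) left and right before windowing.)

-25

The receptive field on the zero-padded input at this output position is [0 0 0 / 5 2 5 / 1 1 2]. Elementwise product with the kernel and sum: 0·1 + 0·-1 + 0·-2 + 5·-2 + 5·-2 + 1·1 + 1·-2 + 2·-2.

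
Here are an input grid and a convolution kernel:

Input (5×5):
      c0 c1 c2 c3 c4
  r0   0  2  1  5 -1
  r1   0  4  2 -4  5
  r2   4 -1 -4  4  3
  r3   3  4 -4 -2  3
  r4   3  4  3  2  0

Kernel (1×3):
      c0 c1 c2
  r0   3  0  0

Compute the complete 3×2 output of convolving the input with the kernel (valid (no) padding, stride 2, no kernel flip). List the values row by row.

0 3
12 -12
9 9

Output[0,0]: The receptive field on the input at this output position is [0 2 1]. Elementwise product with the kernel and sum: 0·3.
Output[0,1]: The receptive field on the input at this output position is [1 5 -1]. Elementwise product with the kernel and sum: 1·3.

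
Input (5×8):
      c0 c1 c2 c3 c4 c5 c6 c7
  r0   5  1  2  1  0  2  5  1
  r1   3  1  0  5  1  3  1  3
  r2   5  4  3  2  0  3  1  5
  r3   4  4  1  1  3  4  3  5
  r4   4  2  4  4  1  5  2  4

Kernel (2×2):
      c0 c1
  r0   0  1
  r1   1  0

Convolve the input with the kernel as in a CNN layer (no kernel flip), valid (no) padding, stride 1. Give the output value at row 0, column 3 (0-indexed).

The receptive field on the input at this output position is [1 0 / 5 1]. Elementwise product with the kernel and sum: 0·1 + 5·1.

5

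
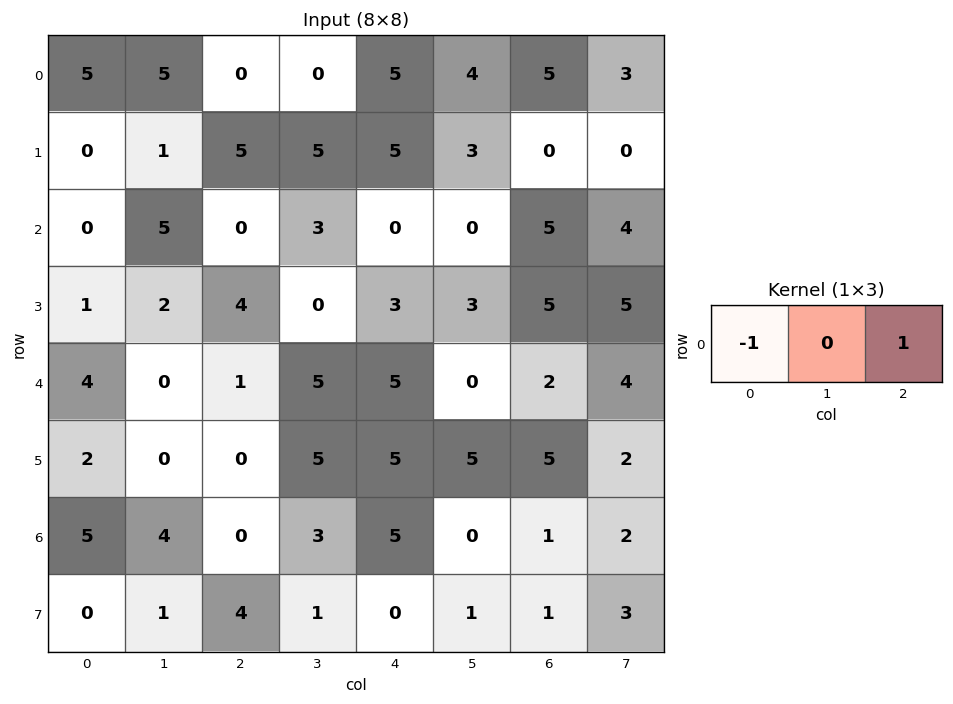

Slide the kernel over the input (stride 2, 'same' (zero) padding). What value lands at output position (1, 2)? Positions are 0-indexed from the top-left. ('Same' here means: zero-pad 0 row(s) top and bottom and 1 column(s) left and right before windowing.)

The receptive field on the zero-padded input at this output position is [3 0 0]. Elementwise product with the kernel and sum: 3·-1 + 0·1.

-3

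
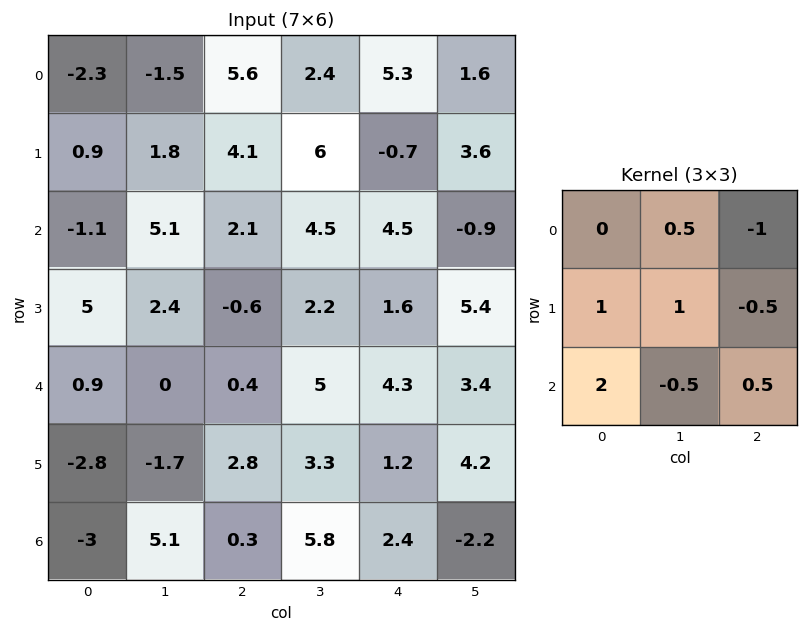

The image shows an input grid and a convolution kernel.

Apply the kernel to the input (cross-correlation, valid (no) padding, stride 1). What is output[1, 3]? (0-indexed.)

The receptive field on the input at this output position is [6 -0.7 3.6 / 4.5 4.5 -0.9 / 2.2 1.6 5.4]. Elementwise product with the kernel and sum: -0.7·0.5 + 3.6·-1 + 4.5·1 + 4.5·1 + -0.9·-0.5 + 2.2·2 + 1.6·-0.5 + 5.4·0.5.

11.8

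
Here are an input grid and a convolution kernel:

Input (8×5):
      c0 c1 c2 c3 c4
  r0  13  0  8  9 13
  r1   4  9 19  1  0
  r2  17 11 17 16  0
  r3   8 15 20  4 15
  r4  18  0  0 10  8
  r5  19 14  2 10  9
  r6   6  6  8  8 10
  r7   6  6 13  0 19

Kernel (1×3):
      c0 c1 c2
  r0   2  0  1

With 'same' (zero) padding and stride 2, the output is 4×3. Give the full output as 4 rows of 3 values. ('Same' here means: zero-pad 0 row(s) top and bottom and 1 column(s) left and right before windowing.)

0 9 18
11 38 32
0 10 20
6 20 16

Output[0,0]: The receptive field on the zero-padded input at this output position is [0 13 0]. Elementwise product with the kernel and sum: 0·2 + 0·1.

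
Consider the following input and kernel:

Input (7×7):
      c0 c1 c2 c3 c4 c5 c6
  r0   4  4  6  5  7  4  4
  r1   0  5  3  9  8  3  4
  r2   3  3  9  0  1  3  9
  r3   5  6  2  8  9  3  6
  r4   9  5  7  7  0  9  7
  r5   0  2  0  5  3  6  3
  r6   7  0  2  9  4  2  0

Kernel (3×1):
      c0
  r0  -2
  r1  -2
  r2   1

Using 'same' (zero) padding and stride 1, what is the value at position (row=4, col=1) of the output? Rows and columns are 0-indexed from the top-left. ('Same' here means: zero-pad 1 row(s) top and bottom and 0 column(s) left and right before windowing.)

The receptive field on the zero-padded input at this output position is [6 / 5 / 2]. Elementwise product with the kernel and sum: 6·-2 + 5·-2 + 2·1.

-20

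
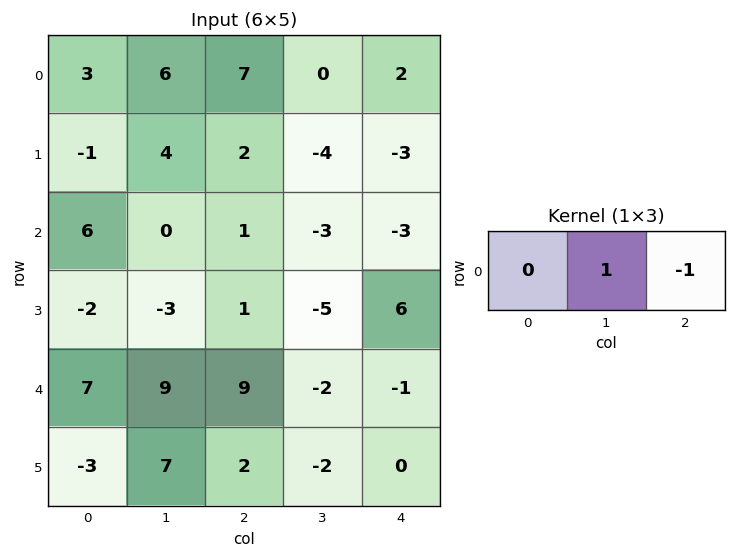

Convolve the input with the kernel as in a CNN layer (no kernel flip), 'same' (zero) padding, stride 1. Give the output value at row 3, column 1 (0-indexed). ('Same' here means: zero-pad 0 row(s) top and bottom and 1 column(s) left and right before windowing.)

-4

The receptive field on the zero-padded input at this output position is [-2 -3 1]. Elementwise product with the kernel and sum: -3·1 + 1·-1.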